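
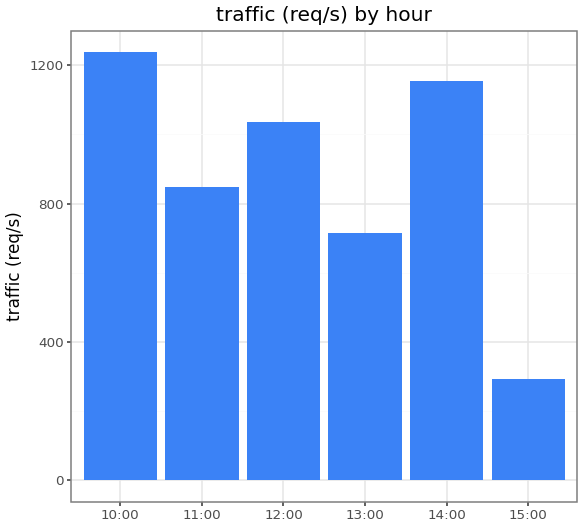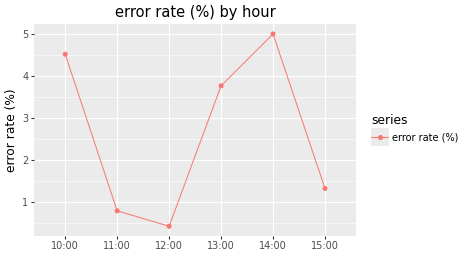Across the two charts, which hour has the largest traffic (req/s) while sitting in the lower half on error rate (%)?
12:00

Chart 2 median error rate (%) ≈ 2.5; below-median hours: 11:00, 12:00, 15:00. Among those, 12:00 has the highest traffic (req/s) (≈ 1000).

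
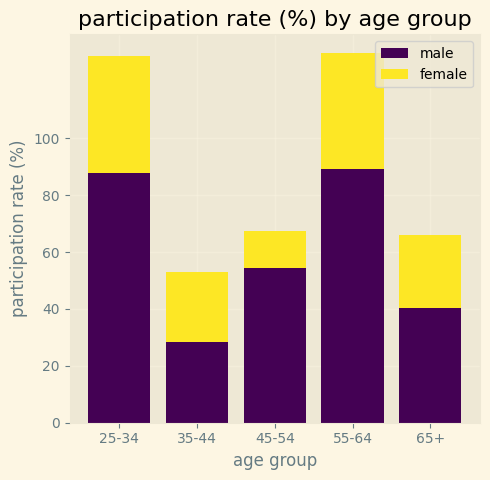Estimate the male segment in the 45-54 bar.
≈ 60

male top ≈ 60, bottom ≈ 0; segment ≈ 60.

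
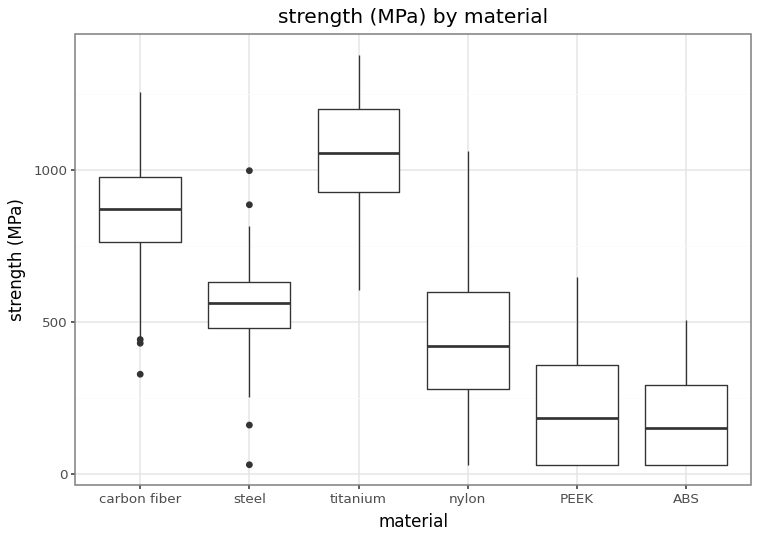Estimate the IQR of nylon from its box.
≈ 300

Q3 ≈ 600, Q1 ≈ 300; IQR ≈ 300.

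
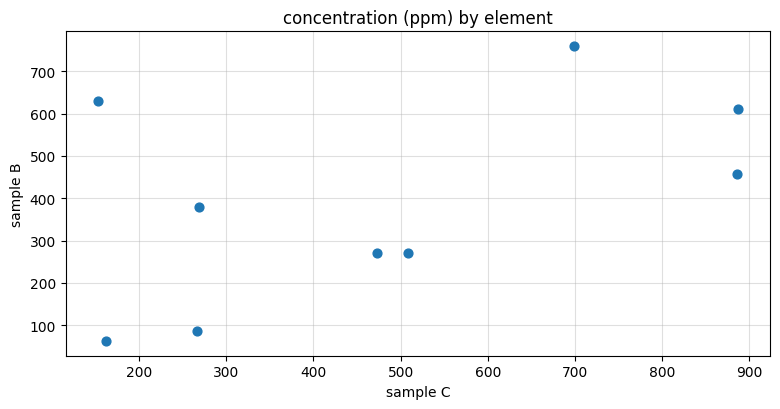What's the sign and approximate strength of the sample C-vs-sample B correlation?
Points are positively correlated; moderate (|r| ≈ 0.5).

positive, moderate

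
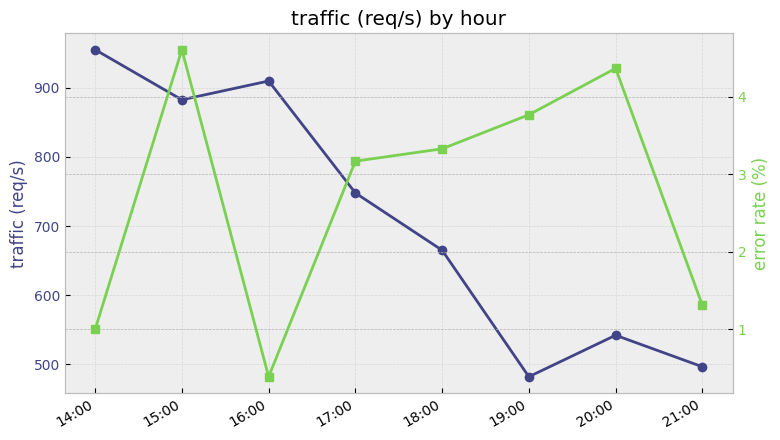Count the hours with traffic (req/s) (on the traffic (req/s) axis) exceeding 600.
Above 600: 14:00, 15:00, 16:00, 17:00, 18:00.

5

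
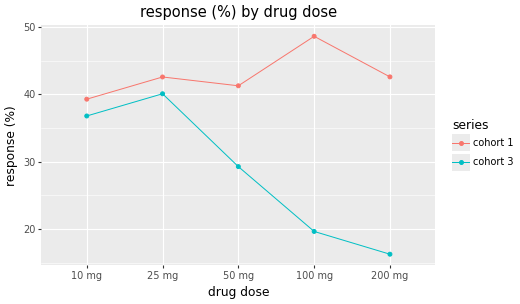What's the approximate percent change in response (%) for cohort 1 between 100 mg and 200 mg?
≈ -10%

100 mg ≈ 50, 200 mg ≈ 45; (45 − 50) / 50 ≈ -10%.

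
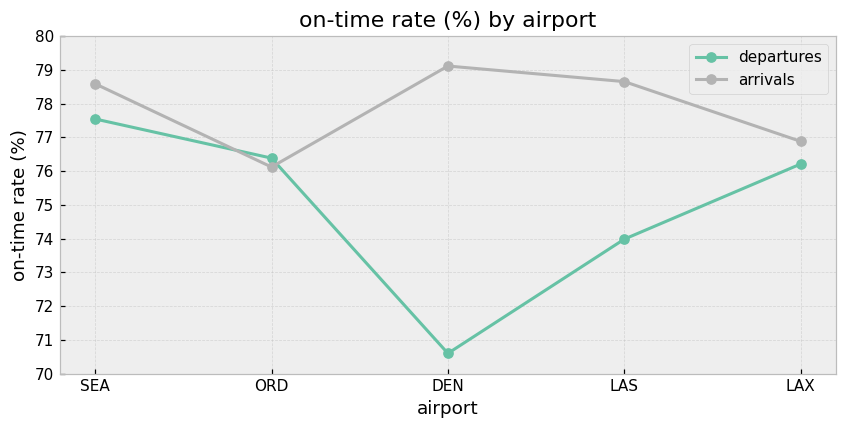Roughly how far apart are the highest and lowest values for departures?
≈ 7

Max SEA ≈ 78, min DEN ≈ 71; range ≈ 7.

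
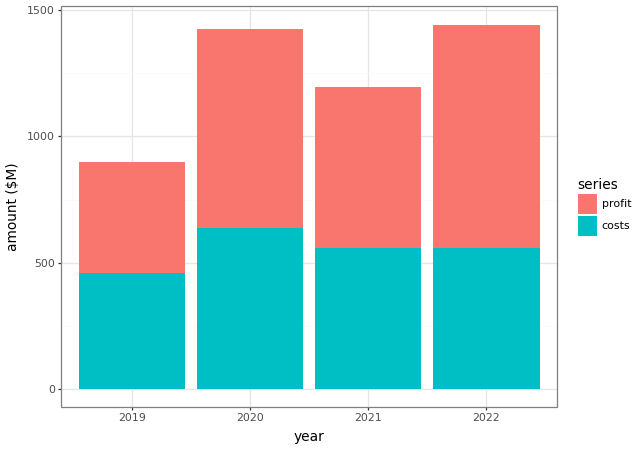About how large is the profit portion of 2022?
≈ 800

profit top ≈ 1400, bottom ≈ 600; segment ≈ 800.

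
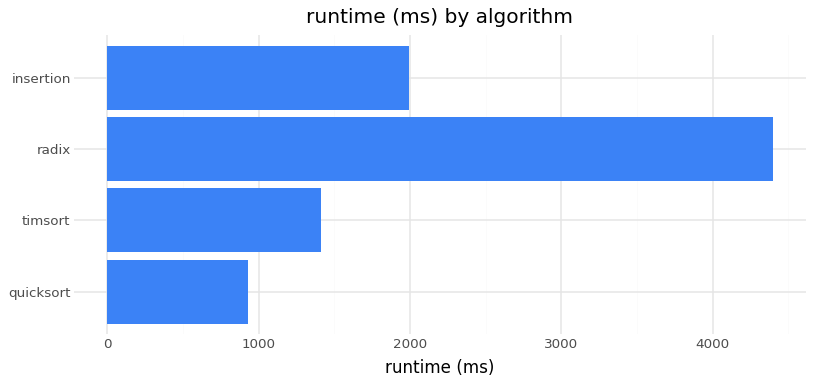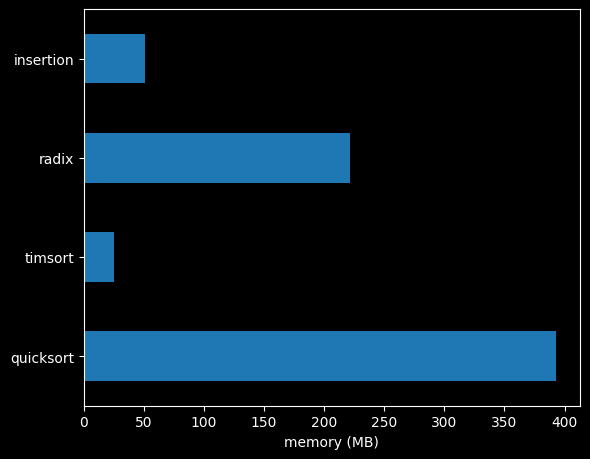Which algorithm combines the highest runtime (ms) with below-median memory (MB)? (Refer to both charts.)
insertion

Chart 2 median memory (MB) ≈ 150; below-median algorithms: timsort, insertion. Among those, insertion has the highest runtime (ms) (≈ 2000).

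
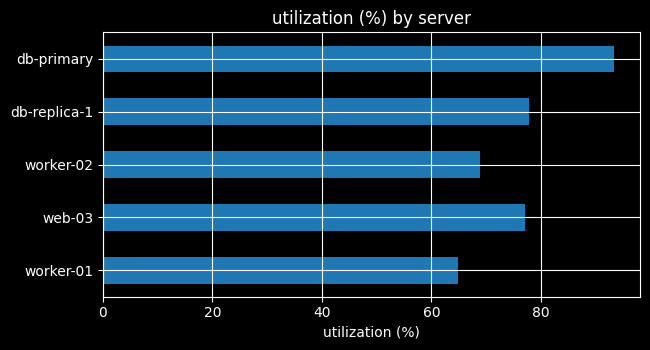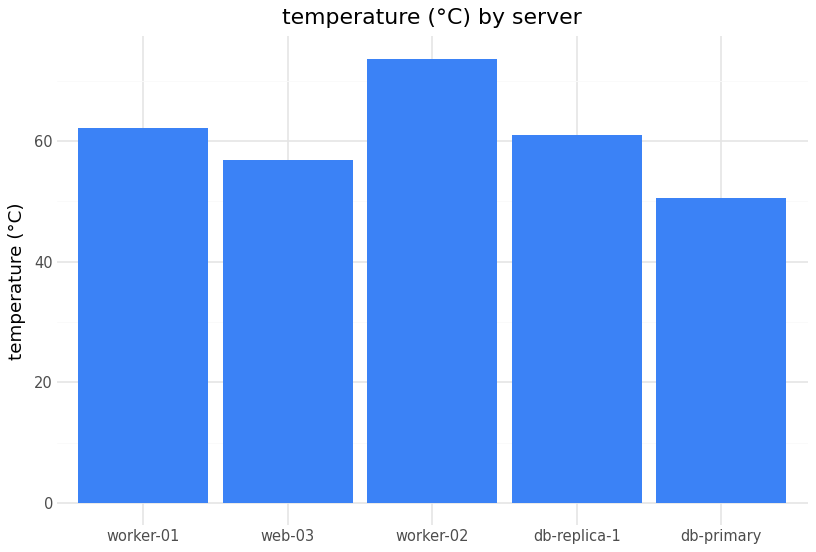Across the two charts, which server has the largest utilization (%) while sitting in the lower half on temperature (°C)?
db-primary

Chart 2 median temperature (°C) ≈ 60; below-median servers: web-03, db-primary. Among those, db-primary has the highest utilization (%) (≈ 90).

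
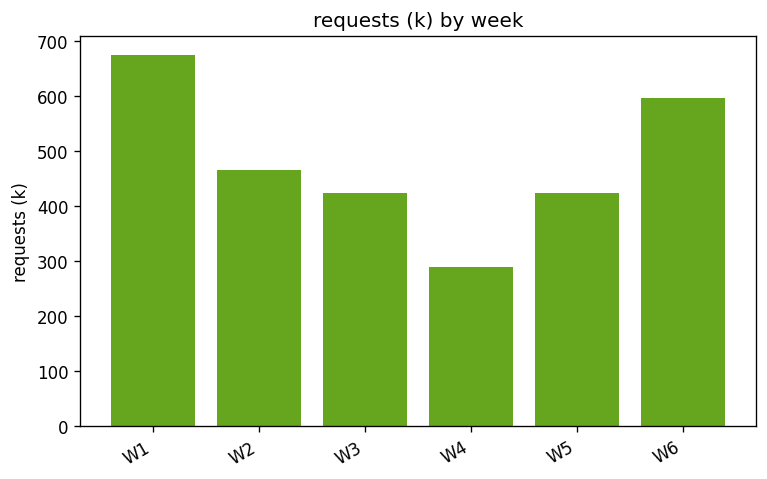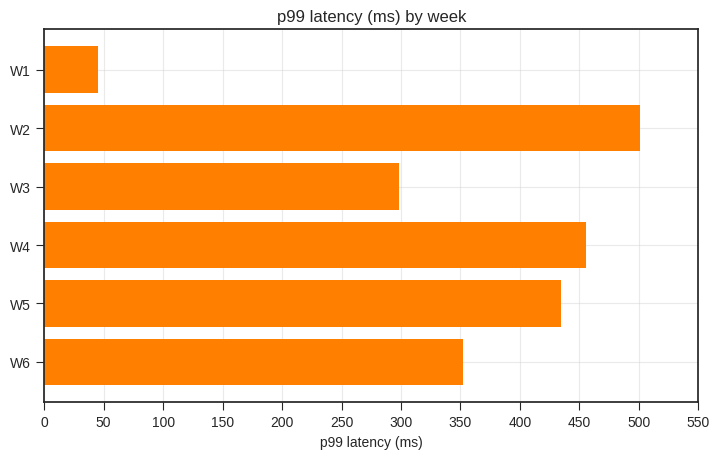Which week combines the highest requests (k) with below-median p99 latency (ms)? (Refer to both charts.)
Chart 2 median p99 latency (ms) ≈ 400; below-median weeks: W1, W3, W6. Among those, W1 has the highest requests (k) (≈ 700).

W1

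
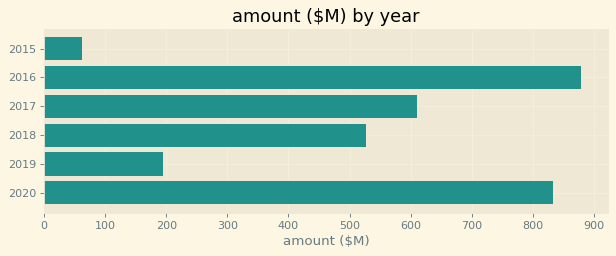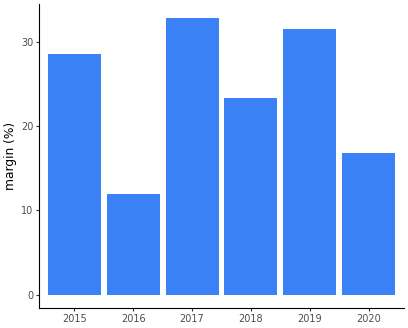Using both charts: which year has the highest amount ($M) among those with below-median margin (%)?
2016

Chart 2 median margin (%) ≈ 25; below-median years: 2016, 2018, 2020. Among those, 2016 has the highest amount ($M) (≈ 900).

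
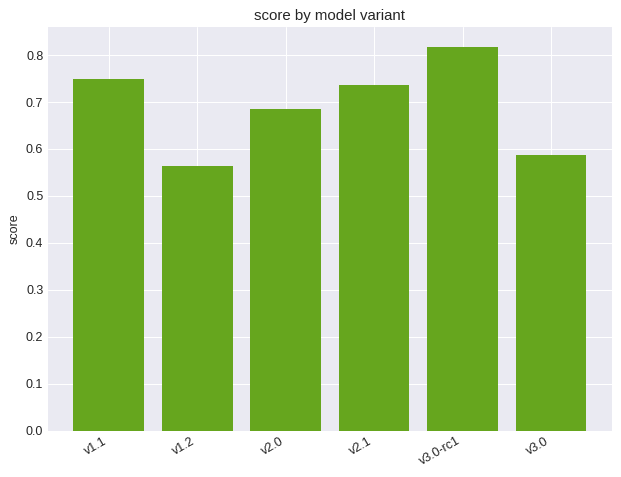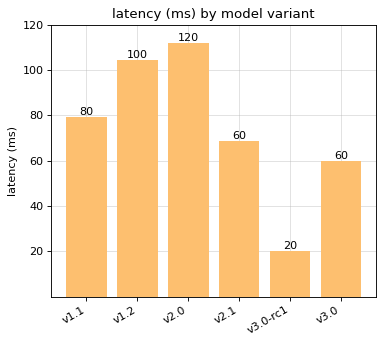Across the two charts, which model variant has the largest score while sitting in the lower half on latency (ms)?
v3.0-rc1

Chart 2 median latency (ms) ≈ 80; below-median model variants: v2.1, v3.0-rc1, v3.0. Among those, v3.0-rc1 has the highest score (≈ 0.8).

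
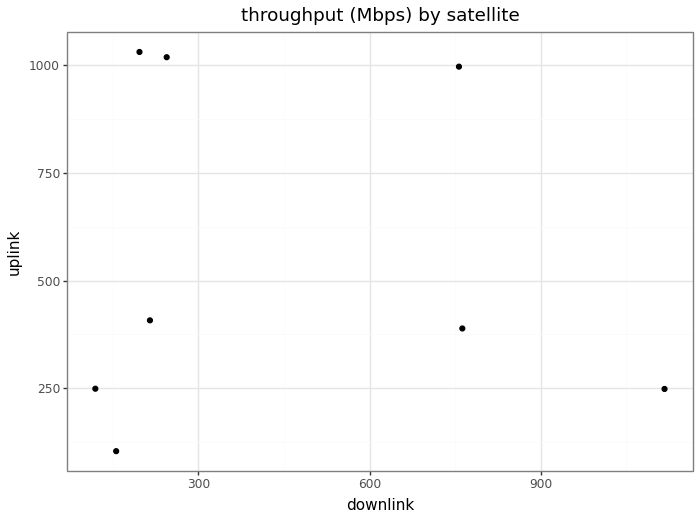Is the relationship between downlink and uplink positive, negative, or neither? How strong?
no clear correlation

Points are roughly uncorrelated; weak (|r| ≈ 0.1).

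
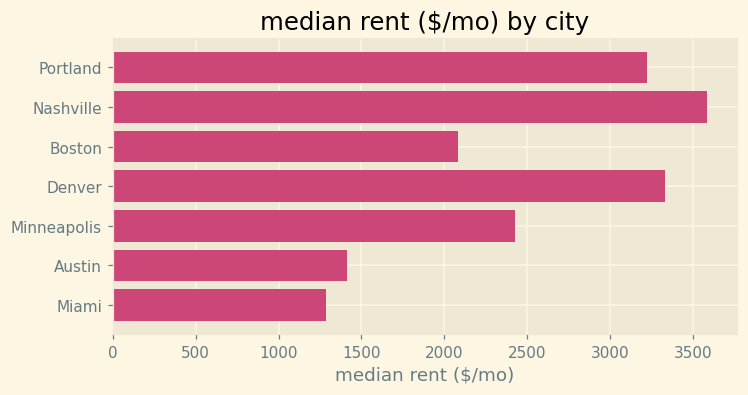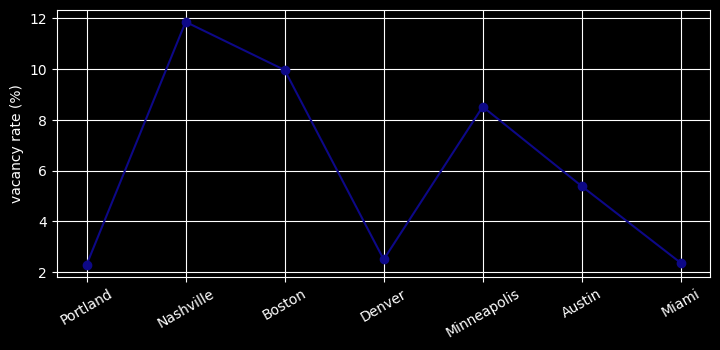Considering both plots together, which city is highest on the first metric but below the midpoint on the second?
Chart 2 median vacancy rate (%) ≈ 6; below-median cities: Portland, Denver, Miami. Among those, Denver has the highest median rent ($/mo) (≈ 3500).

Denver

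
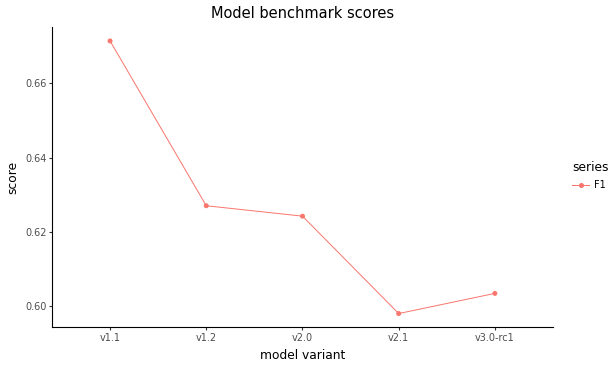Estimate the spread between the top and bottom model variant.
Max v1.1 ≈ 0.67, min v2.1 ≈ 0.60; range ≈ 0.07.

≈ 0.07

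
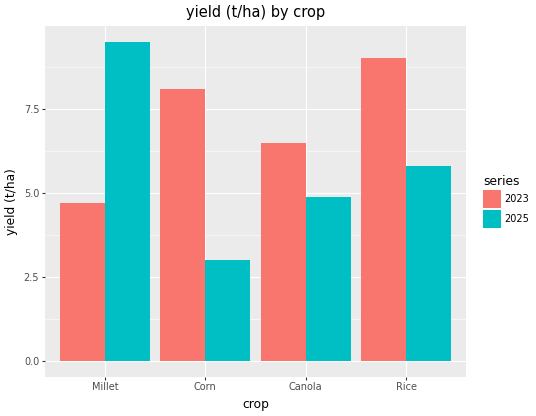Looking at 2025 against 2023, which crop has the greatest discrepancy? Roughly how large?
Corn: 2025 ≈ 3, 2023 ≈ 8 → gap ≈ 5. Next-largest (Millet) is only ≈ 4.

Corn, ≈ 5 t/ha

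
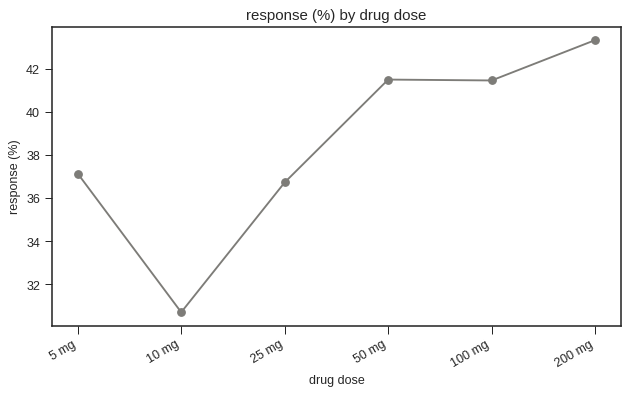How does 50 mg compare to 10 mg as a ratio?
50 mg ≈ 42, 10 mg ≈ 30; 42/30 ≈ 1.4.

≈ 1.4×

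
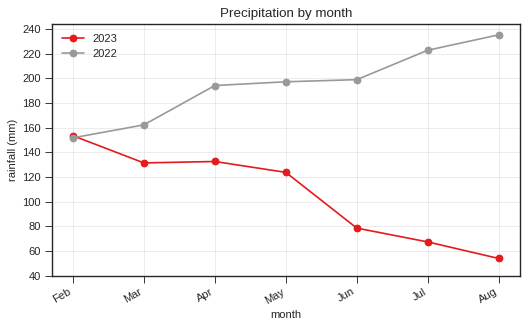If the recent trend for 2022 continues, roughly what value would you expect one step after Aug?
≈ 260

Last three: 200, 220, 240 → slope ≈ 20/step → next ≈ 260.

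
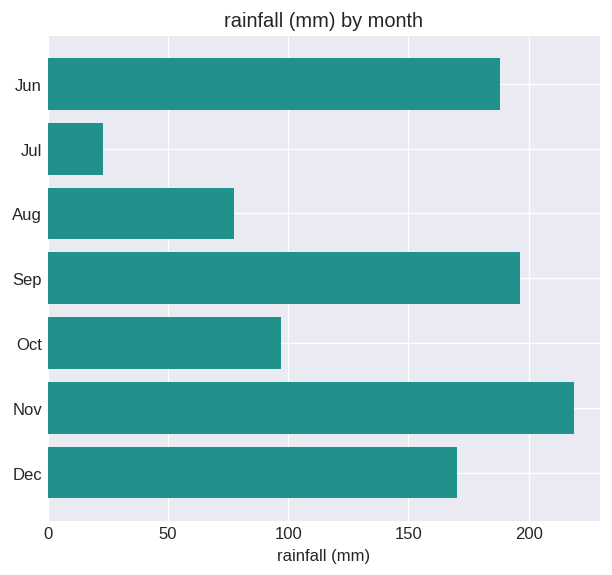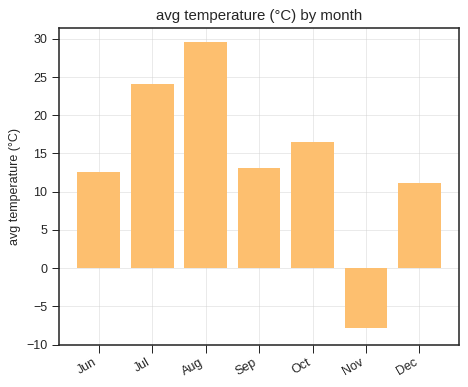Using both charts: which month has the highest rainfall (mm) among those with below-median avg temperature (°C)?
Chart 2 median avg temperature (°C) ≈ 15; below-median months: Jun, Nov, Dec. Among those, Nov has the highest rainfall (mm) (≈ 225).

Nov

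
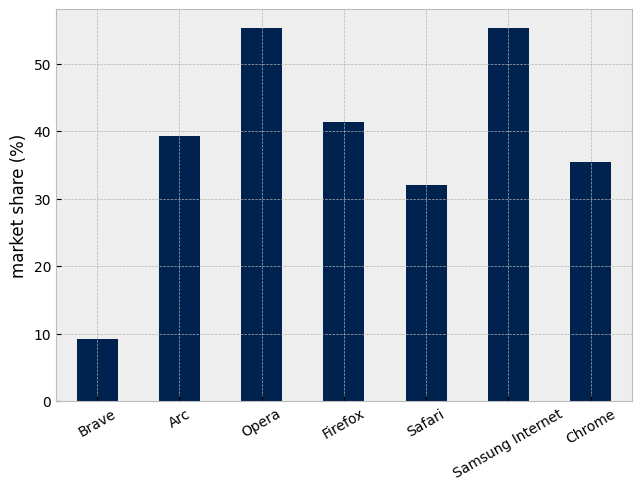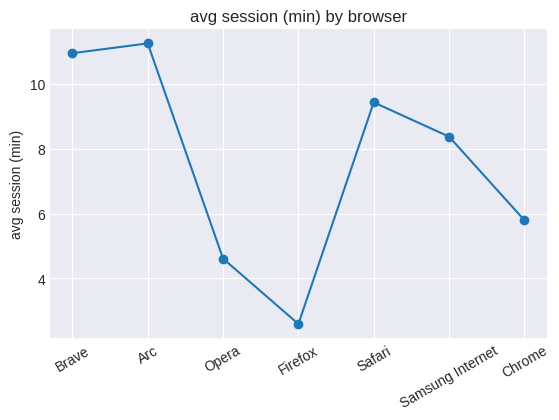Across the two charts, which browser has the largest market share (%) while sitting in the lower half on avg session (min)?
Opera

Chart 2 median avg session (min) ≈ 8; below-median browsers: Opera, Firefox, Chrome. Among those, Opera has the highest market share (%) (≈ 60).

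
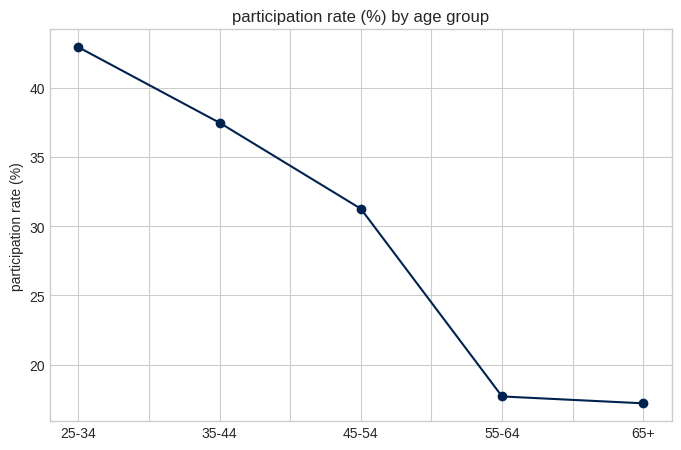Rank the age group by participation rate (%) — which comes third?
45-54

Top 4: 25-34 ≈ 45, 35-44 ≈ 35, 45-54 ≈ 30, 55-64 ≈ 20.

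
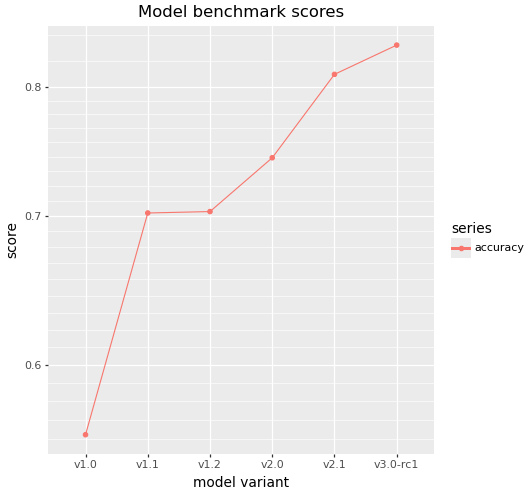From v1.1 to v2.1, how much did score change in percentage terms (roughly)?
≈ +14.3%

v1.1 ≈ 0.70, v2.1 ≈ 0.80; (0.80 − 0.70) / 0.70 ≈ +14.3%.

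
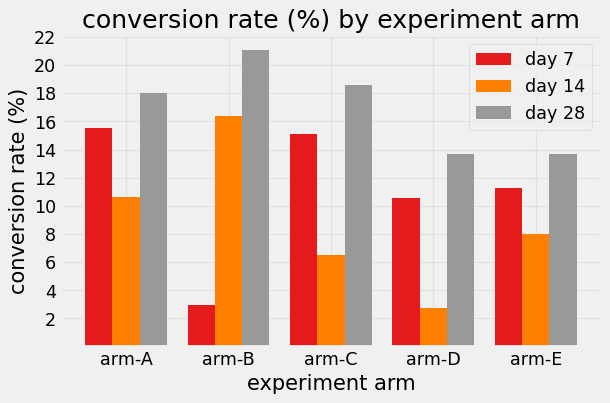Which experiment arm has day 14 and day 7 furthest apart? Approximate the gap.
arm-B, ≈ 14 %

arm-B: day 14 ≈ 16, day 7 ≈ 2 → gap ≈ 14. Next-largest (arm-C) is only ≈ 10.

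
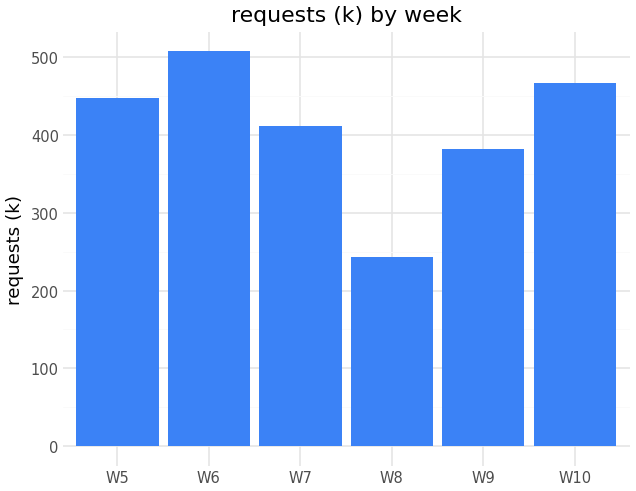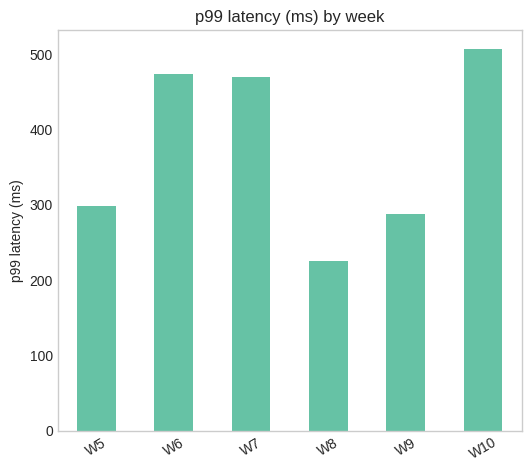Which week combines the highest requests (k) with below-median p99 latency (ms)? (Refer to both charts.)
Chart 2 median p99 latency (ms) ≈ 400; below-median weeks: W5, W8, W9. Among those, W5 has the highest requests (k) (≈ 450).

W5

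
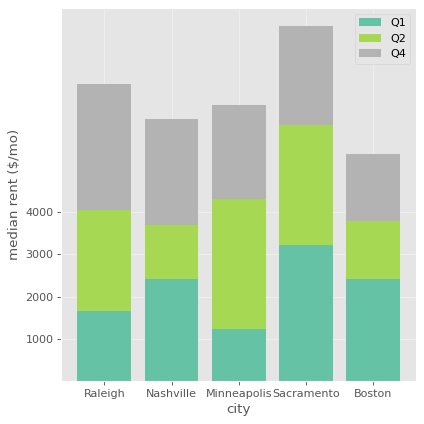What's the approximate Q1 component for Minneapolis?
≈ 1000

Q1 top ≈ 1000, bottom ≈ 0; segment ≈ 1000.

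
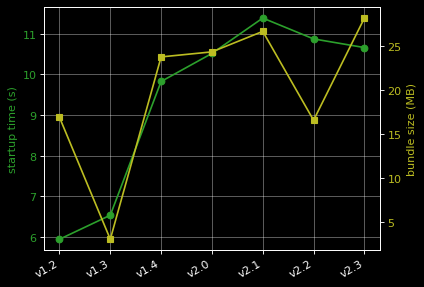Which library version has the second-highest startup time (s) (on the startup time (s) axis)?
v2.2

Top 3 (on the startup time (s) axis): v2.1 ≈ 11.5, v2.2 ≈ 11.0, v2.3 ≈ 10.5.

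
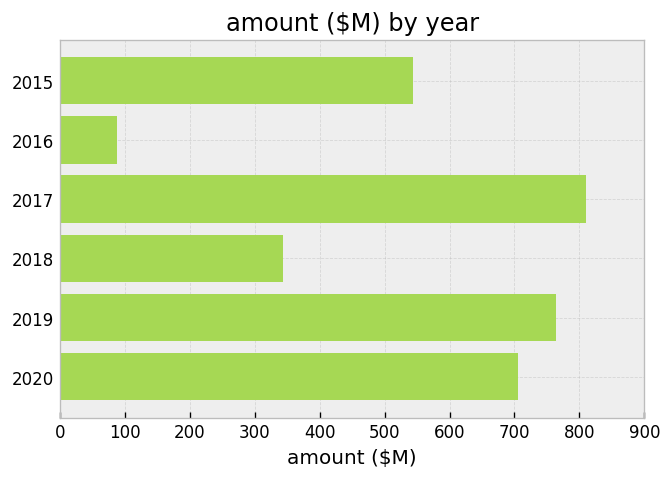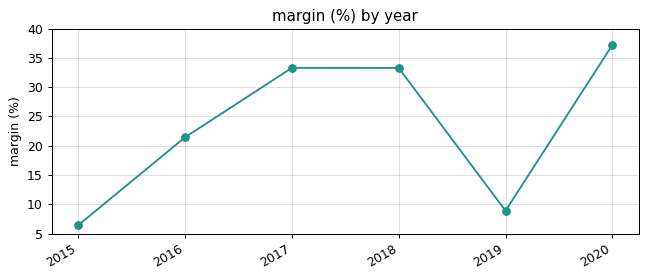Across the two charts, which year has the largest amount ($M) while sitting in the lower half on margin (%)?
2019

Chart 2 median margin (%) ≈ 25; below-median years: 2015, 2016, 2019. Among those, 2019 has the highest amount ($M) (≈ 800).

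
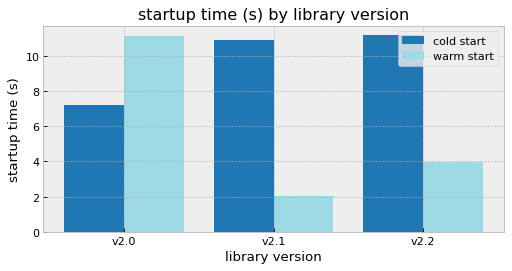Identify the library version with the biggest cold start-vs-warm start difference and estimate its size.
v2.1, ≈ 9 s

v2.1: cold start ≈ 11, warm start ≈ 2 → gap ≈ 9. Next-largest (v2.2) is only ≈ 7.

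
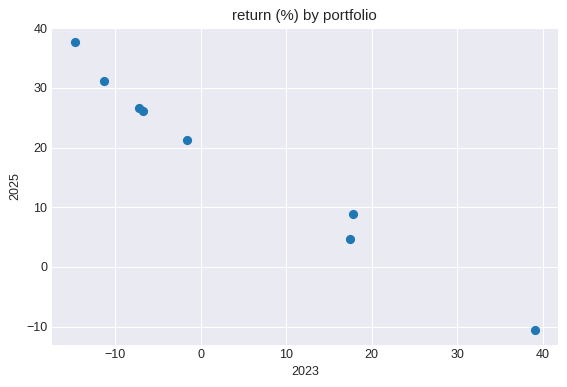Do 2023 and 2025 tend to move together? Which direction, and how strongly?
negative, strong

Points are negatively correlated; strong (|r| ≈ 1.0).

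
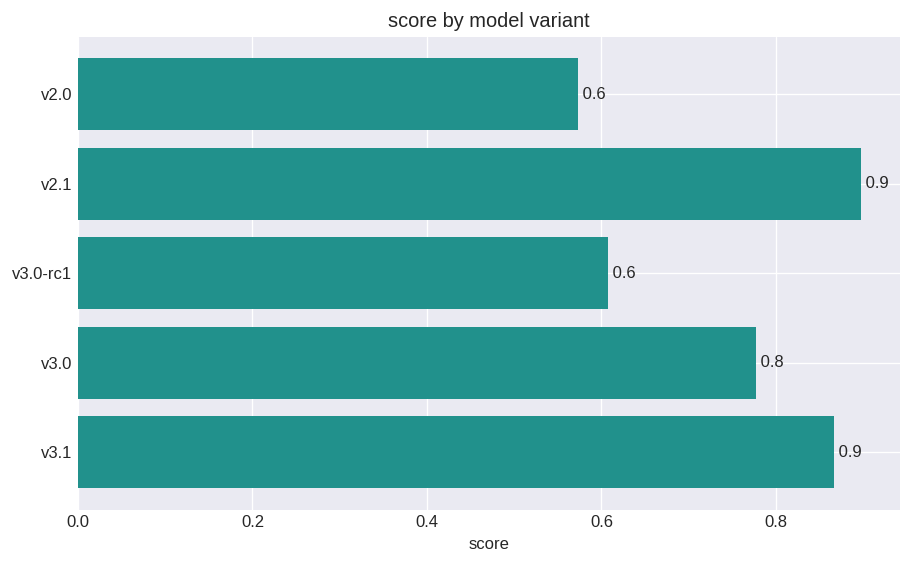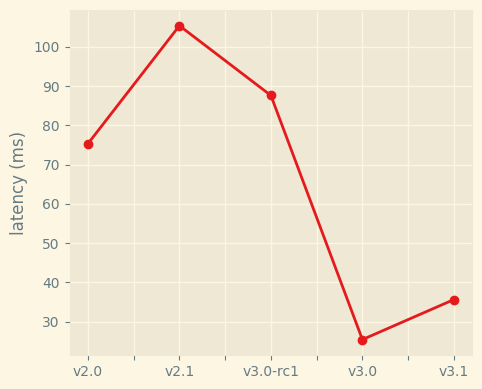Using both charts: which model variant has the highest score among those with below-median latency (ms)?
v3.1

Chart 2 median latency (ms) ≈ 80; below-median model variants: v3.0, v3.1. Among those, v3.1 has the highest score (≈ 0.9).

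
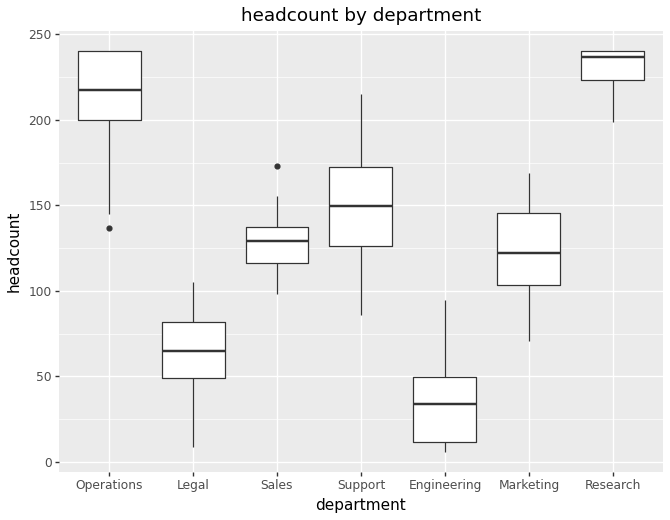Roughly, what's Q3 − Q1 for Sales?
Q3 ≈ 140, Q1 ≈ 120; IQR ≈ 20.

≈ 20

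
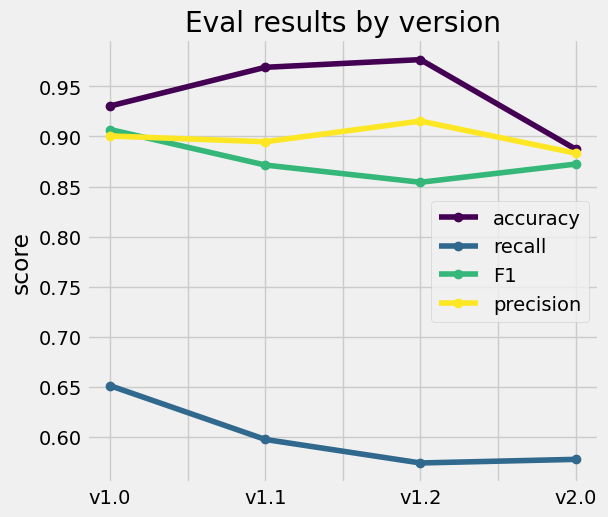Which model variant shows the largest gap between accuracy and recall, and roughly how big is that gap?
v1.2, ≈ 0.45

v1.2: accuracy ≈ 1.00, recall ≈ 0.55 → gap ≈ 0.45. Next-largest (v1.1) is only ≈ 0.35.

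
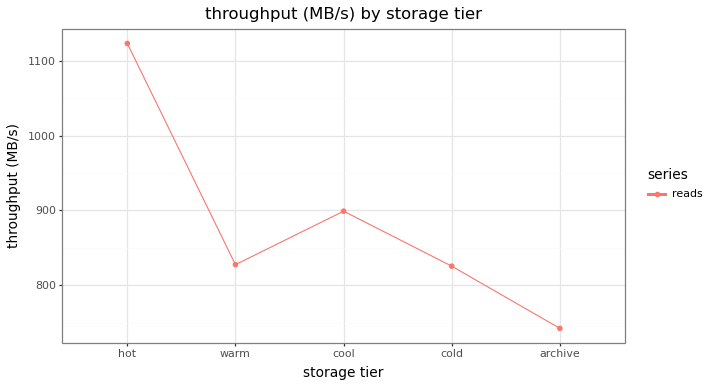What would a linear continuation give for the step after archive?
Last three: 900, 850, 750 → slope ≈ -75/step → next ≈ 675.

≈ 675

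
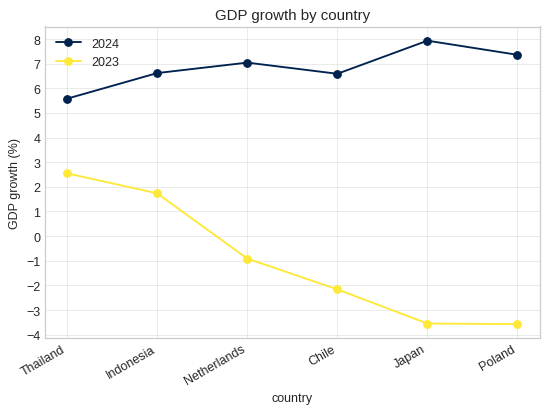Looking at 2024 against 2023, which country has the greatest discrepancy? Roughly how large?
Japan: 2024 ≈ 8, 2023 ≈ -4 → gap ≈ 12. Next-largest (Poland) is only ≈ 11.

Japan, ≈ 12 %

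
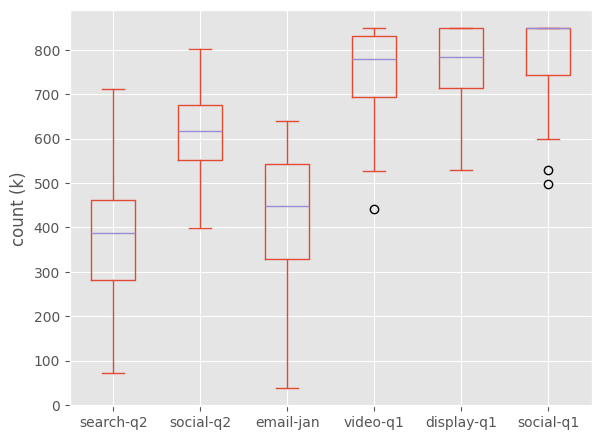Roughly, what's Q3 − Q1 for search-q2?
≈ 150

Q3 ≈ 450, Q1 ≈ 300; IQR ≈ 150.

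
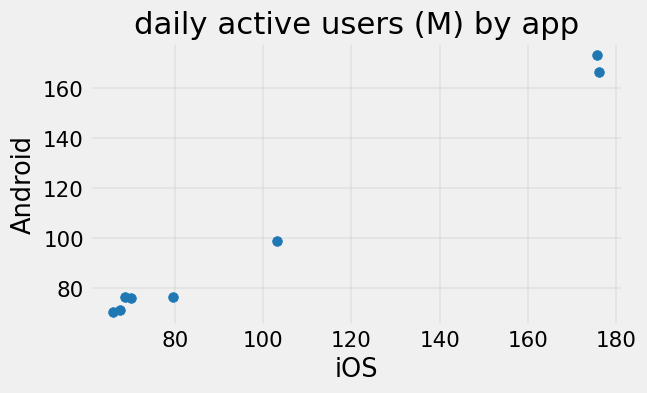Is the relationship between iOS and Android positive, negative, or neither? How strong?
positive, strong

Points are positively correlated; strong (|r| ≈ 1.0).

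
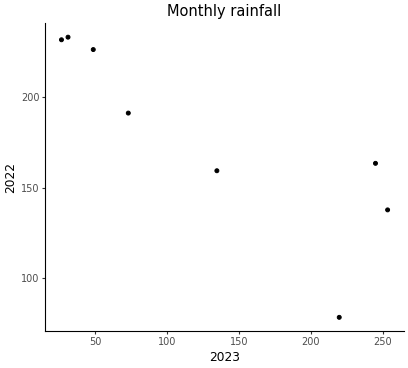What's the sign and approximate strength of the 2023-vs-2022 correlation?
negative, strong

Points are negatively correlated; strong (|r| ≈ 0.8).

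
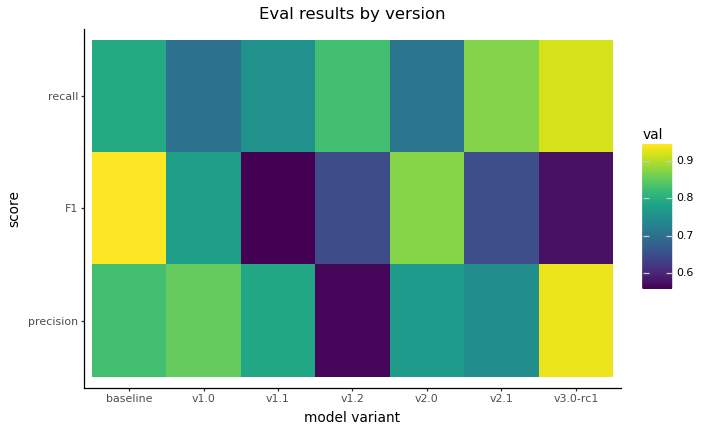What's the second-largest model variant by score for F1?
v2.0

Top 3 for F1: baseline ≈ 0.95, v2.0 ≈ 0.90, v1.0 ≈ 0.80.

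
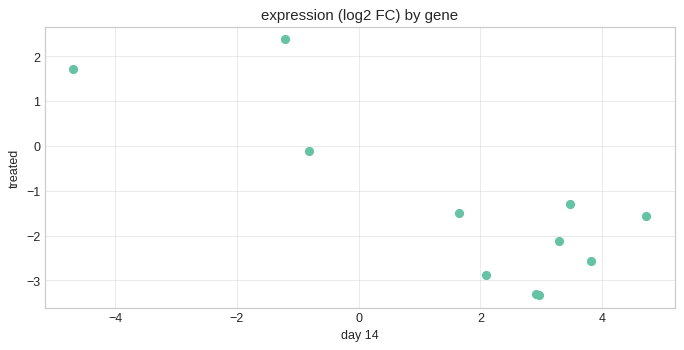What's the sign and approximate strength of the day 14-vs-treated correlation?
Points are negatively correlated; strong (|r| ≈ 0.8).

negative, strong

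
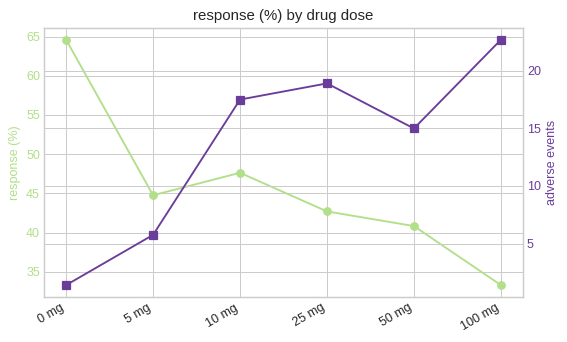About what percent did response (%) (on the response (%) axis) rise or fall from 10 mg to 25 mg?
≈ -10%

10 mg ≈ 50, 25 mg ≈ 45; (45 − 50) / 50 ≈ -10%.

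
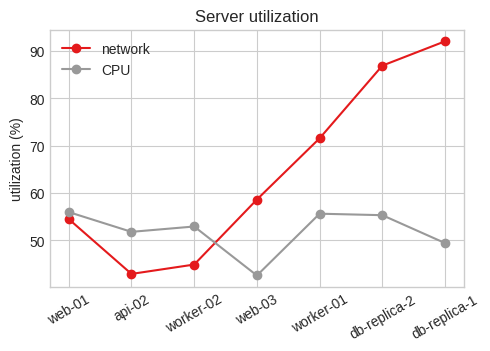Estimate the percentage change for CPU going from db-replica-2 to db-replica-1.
db-replica-2 ≈ 55, db-replica-1 ≈ 50; (50 − 55) / 55 ≈ -9.1%.

≈ -9.1%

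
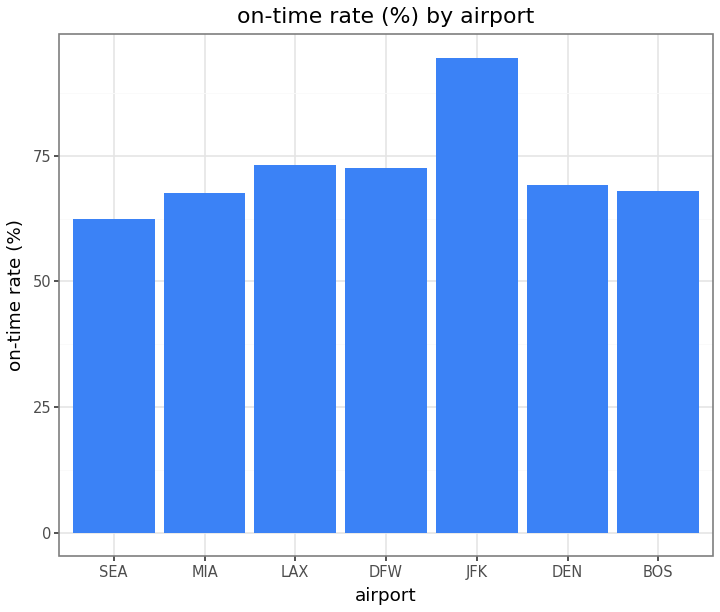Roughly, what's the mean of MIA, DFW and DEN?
≈ 70

(70 + 70 + 70) / 3 ≈ 70.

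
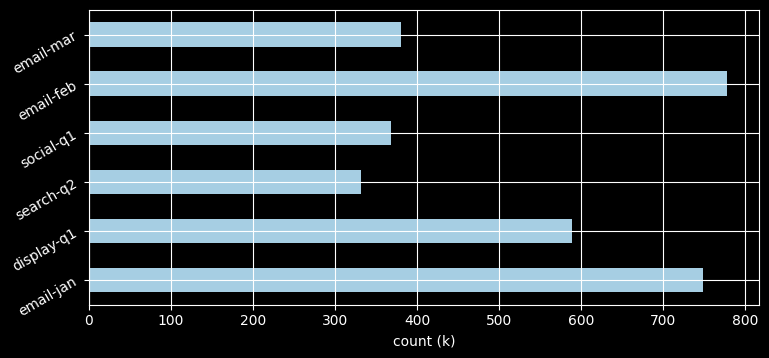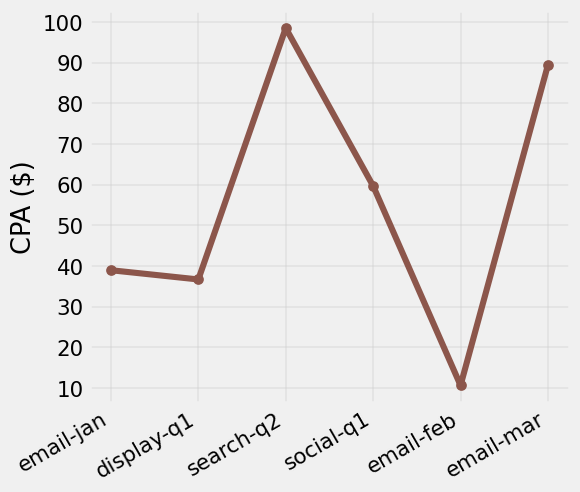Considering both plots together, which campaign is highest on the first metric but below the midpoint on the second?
Chart 2 median CPA ($) ≈ 50; below-median campaigns: email-jan, display-q1, email-feb. Among those, email-feb has the highest count (k) (≈ 800).

email-feb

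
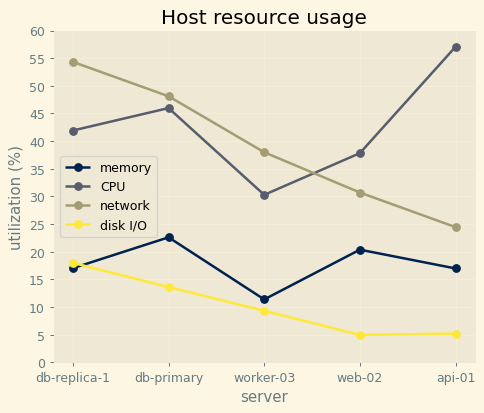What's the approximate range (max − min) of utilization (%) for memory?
Max db-primary ≈ 25, min worker-03 ≈ 10; range ≈ 15.

≈ 15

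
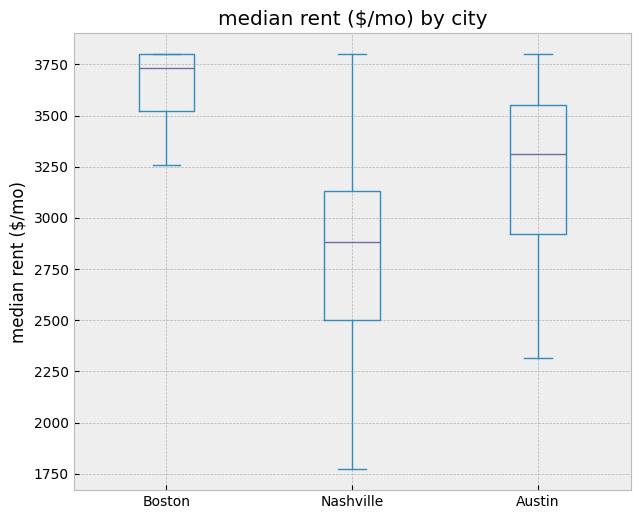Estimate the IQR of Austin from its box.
≈ 700

Q3 ≈ 3600, Q1 ≈ 2900; IQR ≈ 700.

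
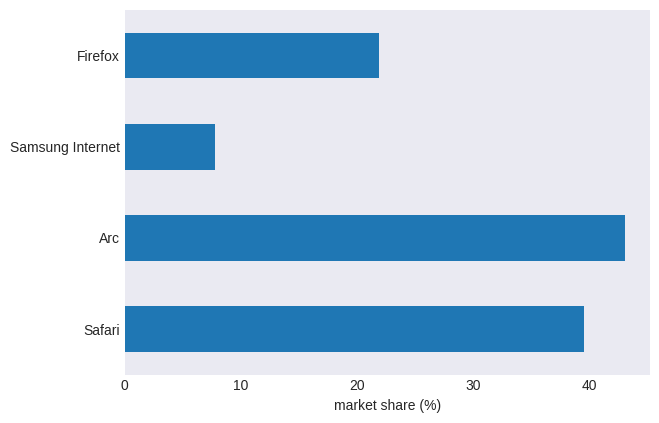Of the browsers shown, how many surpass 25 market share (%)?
2

Above 25: Safari, Arc.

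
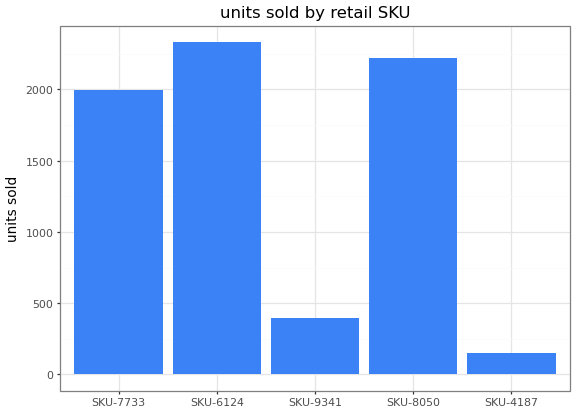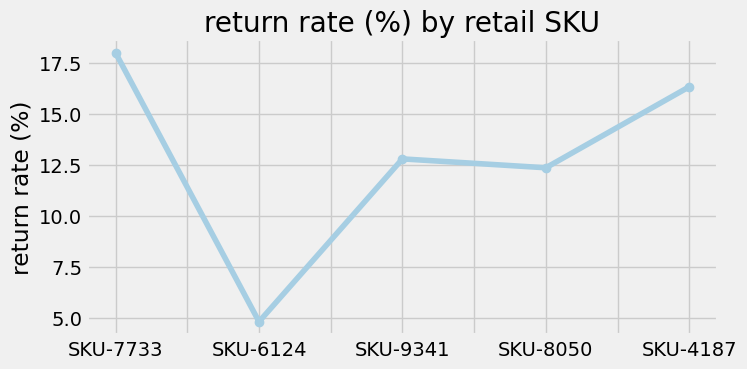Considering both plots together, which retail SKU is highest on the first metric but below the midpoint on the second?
Chart 2 median return rate (%) ≈ 12; below-median retail SKUs: SKU-6124, SKU-8050. Among those, SKU-6124 has the highest units sold (≈ 2500).

SKU-6124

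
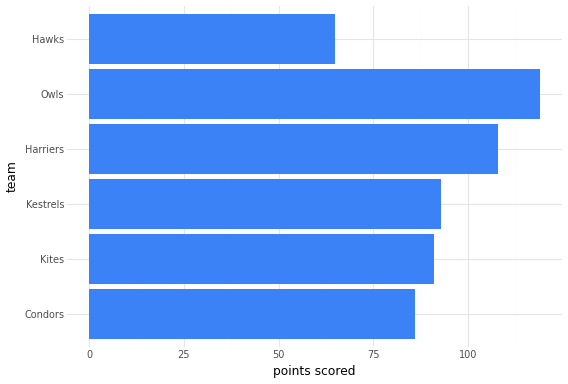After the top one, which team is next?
Top 3: Owls ≈ 120, Harriers ≈ 110, Kestrels ≈ 90.

Harriers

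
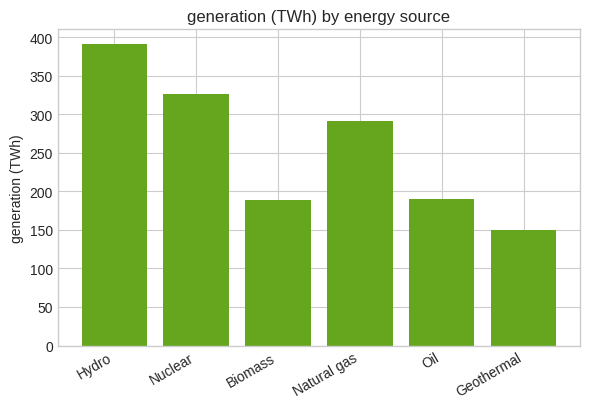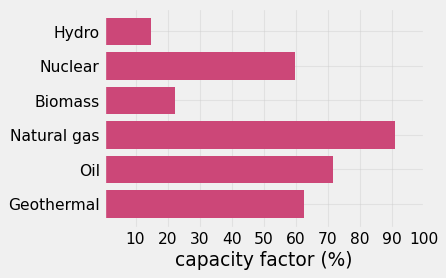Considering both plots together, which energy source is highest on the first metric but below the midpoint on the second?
Hydro

Chart 2 median capacity factor (%) ≈ 60; below-median energy sources: Hydro, Nuclear, Biomass. Among those, Hydro has the highest generation (TWh) (≈ 400).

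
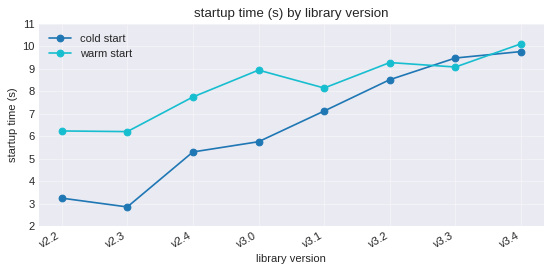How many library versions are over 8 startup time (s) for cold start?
Above 8: v3.2, v3.3, v3.4.

3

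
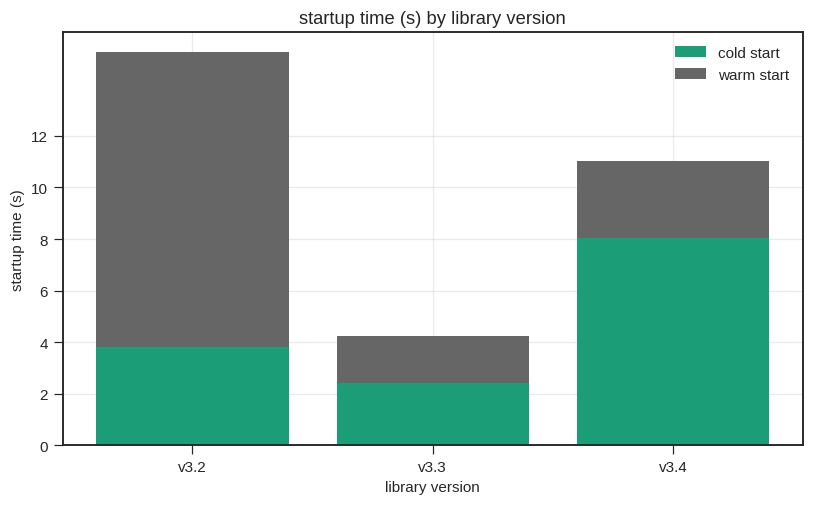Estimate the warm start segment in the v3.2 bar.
≈ 12

warm start top ≈ 16, bottom ≈ 4; segment ≈ 12.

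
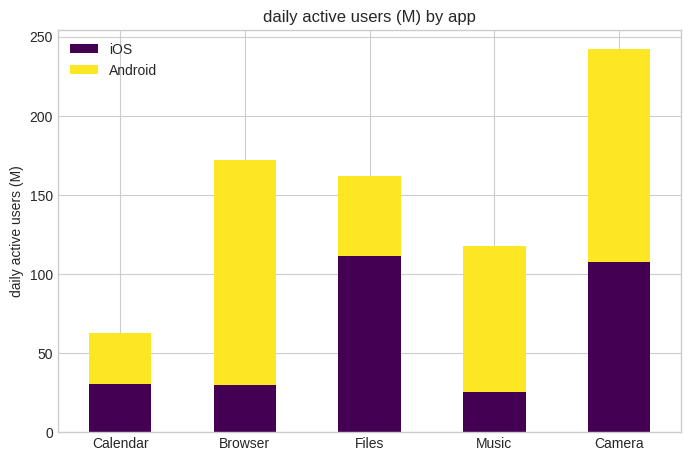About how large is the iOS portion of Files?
iOS top ≈ 100, bottom ≈ 0; segment ≈ 100.

≈ 100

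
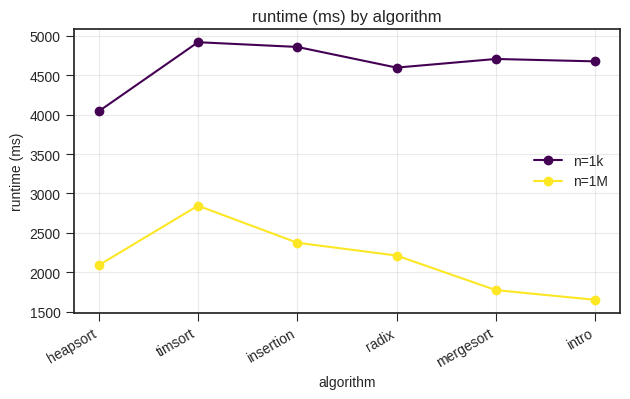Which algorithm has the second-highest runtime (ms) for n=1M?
insertion

Top 3 for n=1M: timsort ≈ 3000, insertion ≈ 2500, radix ≈ 2000.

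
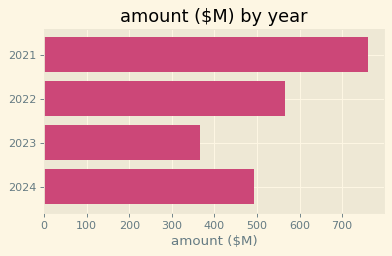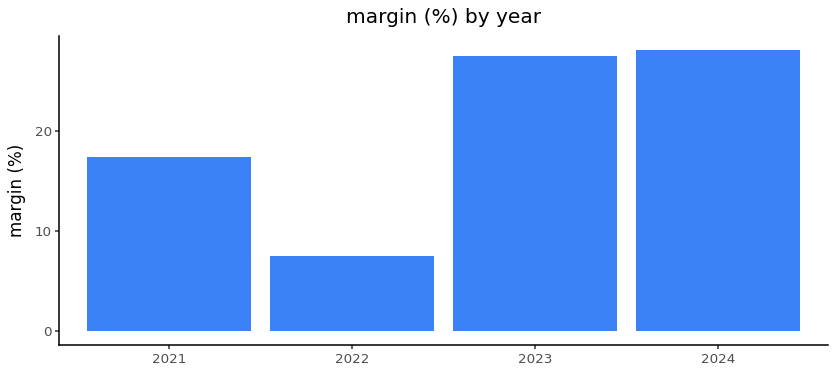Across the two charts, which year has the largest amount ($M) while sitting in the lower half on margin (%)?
Chart 2 median margin (%) ≈ 20; below-median years: 2021, 2022. Among those, 2021 has the highest amount ($M) (≈ 800).

2021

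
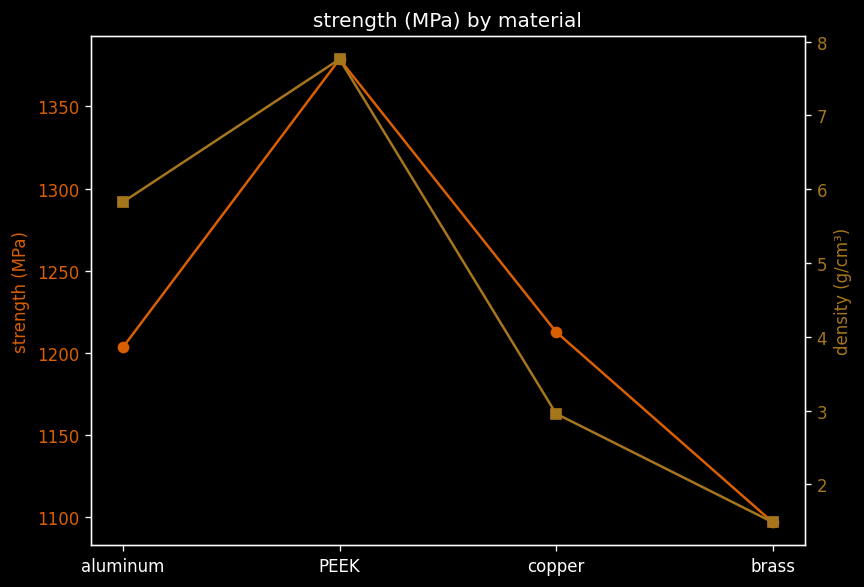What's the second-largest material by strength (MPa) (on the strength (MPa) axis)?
Top 3 (on the strength (MPa) axis): PEEK ≈ 1375, copper ≈ 1225, aluminum ≈ 1200.

copper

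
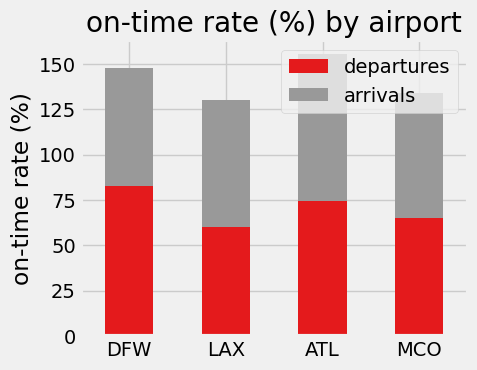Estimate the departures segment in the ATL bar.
≈ 80

departures top ≈ 80, bottom ≈ 0; segment ≈ 80.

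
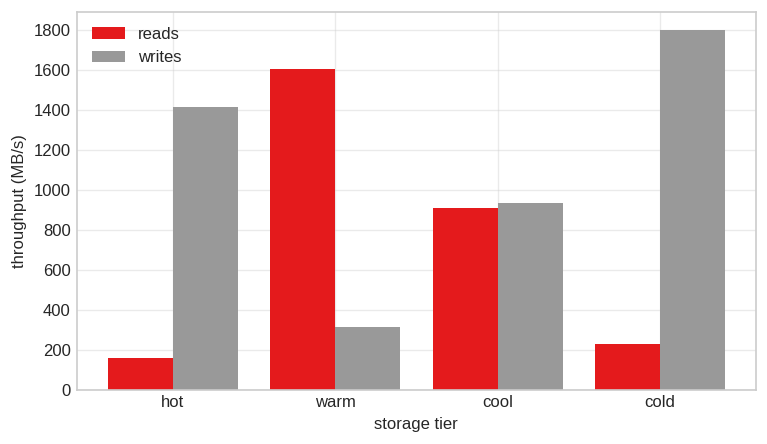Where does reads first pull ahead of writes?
warm

hot: reads ≈ 200 vs writes ≈ 1400 (not yet); warm: reads ≈ 1600 vs writes ≈ 400 (first crossover).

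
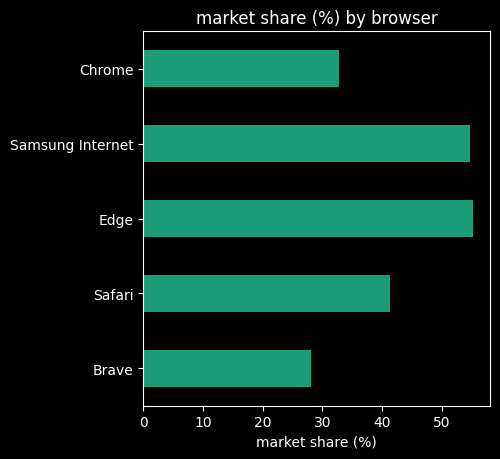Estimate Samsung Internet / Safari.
Samsung Internet ≈ 55, Safari ≈ 40; 55/40 ≈ 1.38.

≈ 1.38×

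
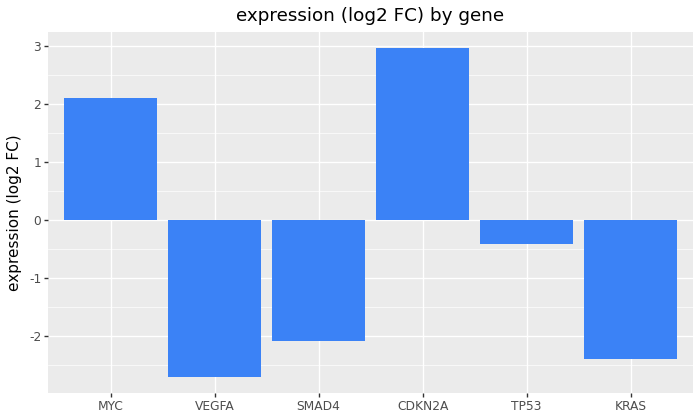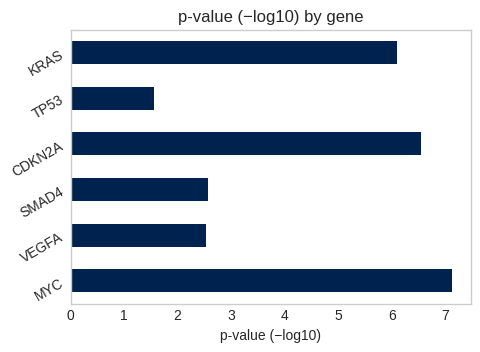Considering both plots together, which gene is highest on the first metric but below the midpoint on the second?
Chart 2 median p-value (−log10) ≈ 4; below-median genes: VEGFA, SMAD4, TP53. Among those, TP53 has the highest expression (log2 FC) (≈ -0.5).

TP53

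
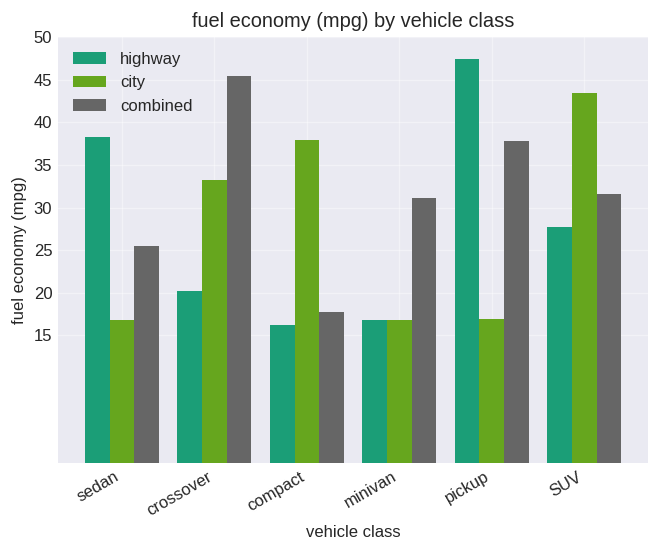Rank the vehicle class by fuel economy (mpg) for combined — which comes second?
Top 3 for combined: crossover ≈ 45, pickup ≈ 40, SUV ≈ 30.

pickup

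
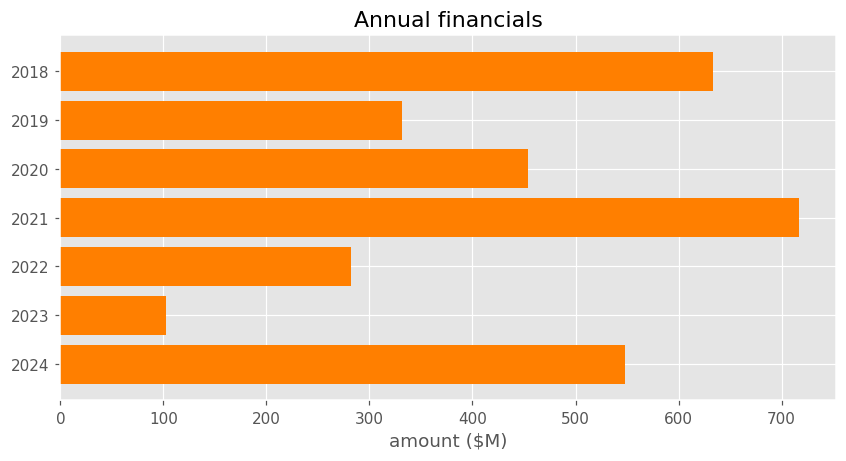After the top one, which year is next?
2018

Top 3: 2021 ≈ 700, 2018 ≈ 600, 2024 ≈ 500.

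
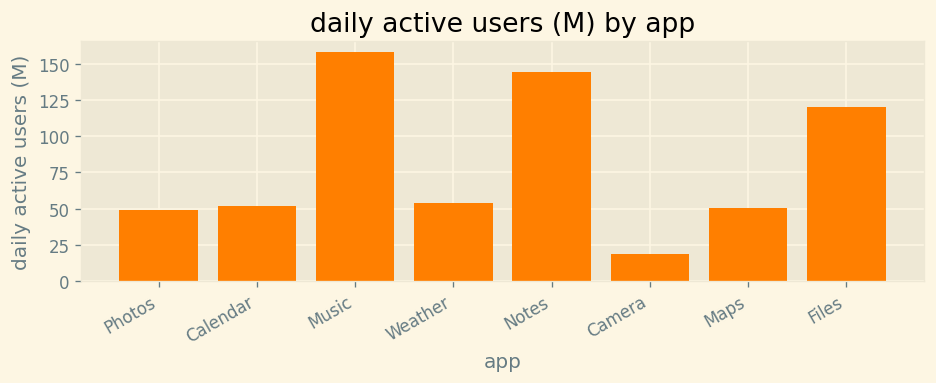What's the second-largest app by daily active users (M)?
Notes

Top 3: Music ≈ 160, Notes ≈ 140, Files ≈ 120.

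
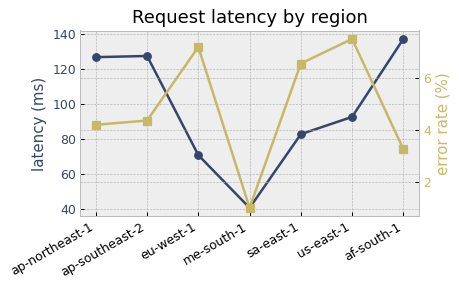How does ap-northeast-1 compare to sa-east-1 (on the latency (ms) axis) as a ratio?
≈ 1.62×

ap-northeast-1 ≈ 130, sa-east-1 ≈ 80; 130/80 ≈ 1.62.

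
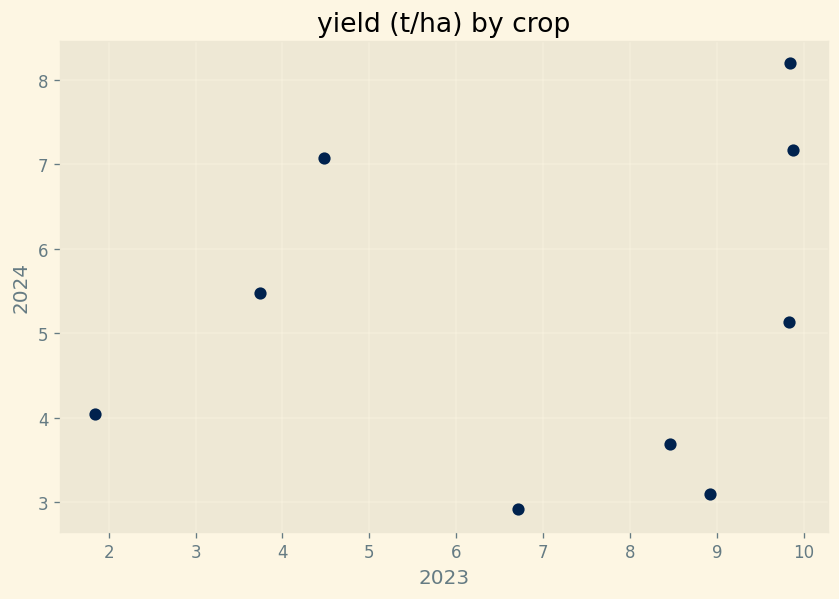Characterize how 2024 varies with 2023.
no clear correlation

Points are roughly uncorrelated; weak (|r| ≈ 0.2).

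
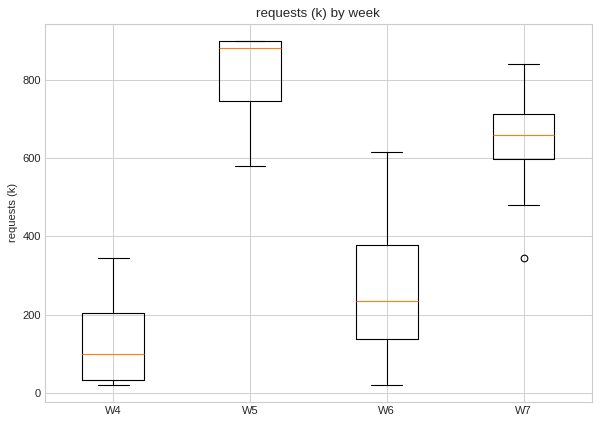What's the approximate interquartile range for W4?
≈ 200

Q3 ≈ 200, Q1 ≈ 0; IQR ≈ 200.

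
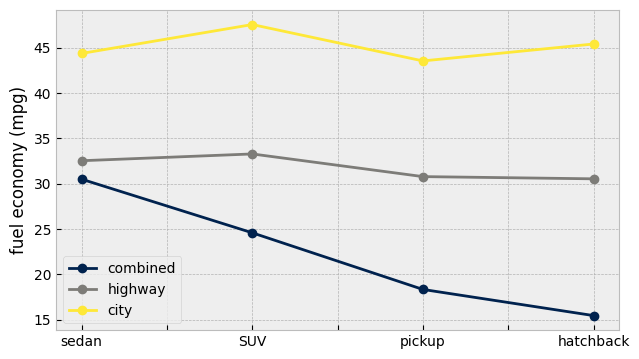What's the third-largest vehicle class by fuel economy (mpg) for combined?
Top 4 for combined: sedan ≈ 30, SUV ≈ 25, pickup ≈ 20, hatchback ≈ 15.

pickup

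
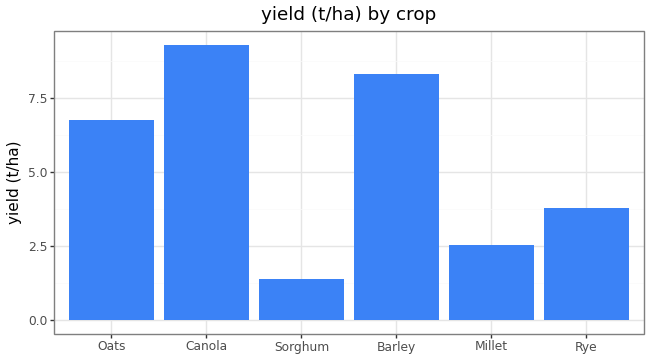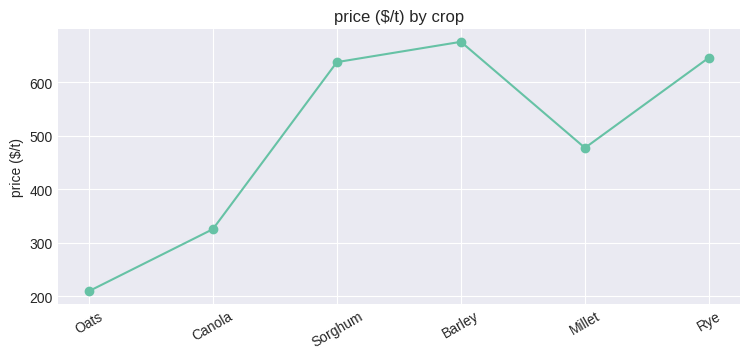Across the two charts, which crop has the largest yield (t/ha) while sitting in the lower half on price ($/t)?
Canola

Chart 2 median price ($/t) ≈ 600; below-median crops: Oats, Canola, Millet. Among those, Canola has the highest yield (t/ha) (≈ 9).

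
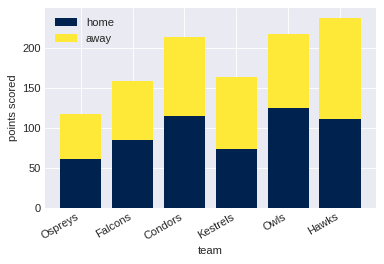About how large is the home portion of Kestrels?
home top ≈ 80, bottom ≈ 0; segment ≈ 80.

≈ 80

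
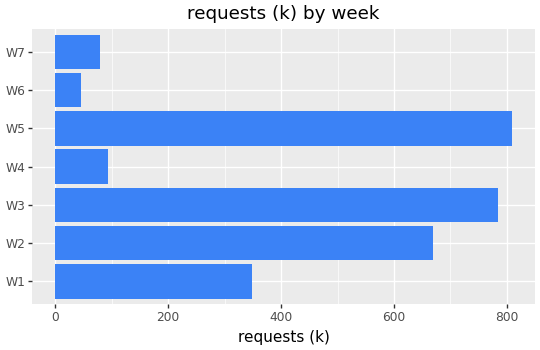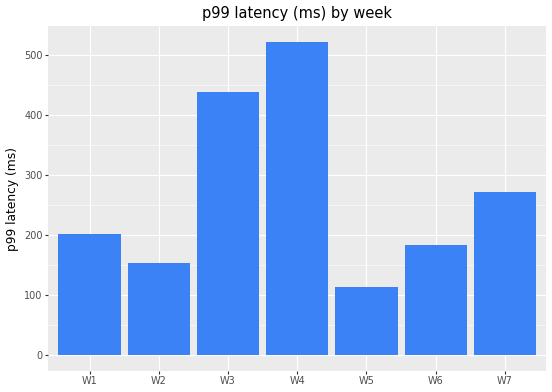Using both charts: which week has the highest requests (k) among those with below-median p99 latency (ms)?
W5

Chart 2 median p99 latency (ms) ≈ 200; below-median weeks: W2, W5, W6. Among those, W5 has the highest requests (k) (≈ 800).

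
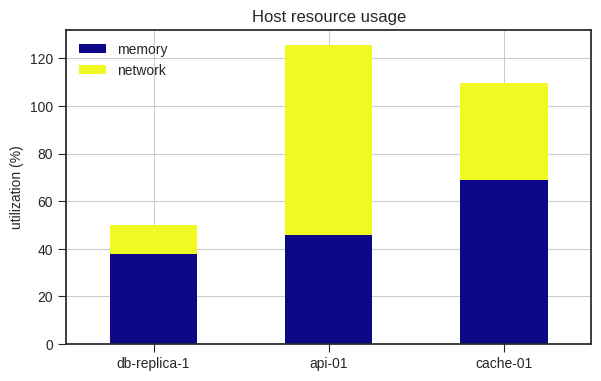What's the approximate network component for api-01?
≈ 80

network top ≈ 120, bottom ≈ 40; segment ≈ 80.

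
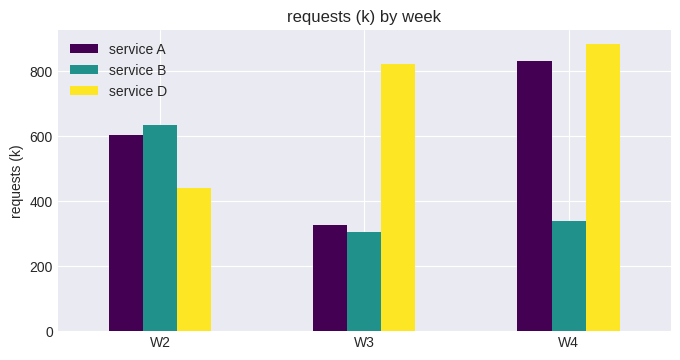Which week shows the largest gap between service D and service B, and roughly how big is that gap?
W4, ≈ 600 k

W4: service D ≈ 900, service B ≈ 300 → gap ≈ 600. Next-largest (W3) is only ≈ 500.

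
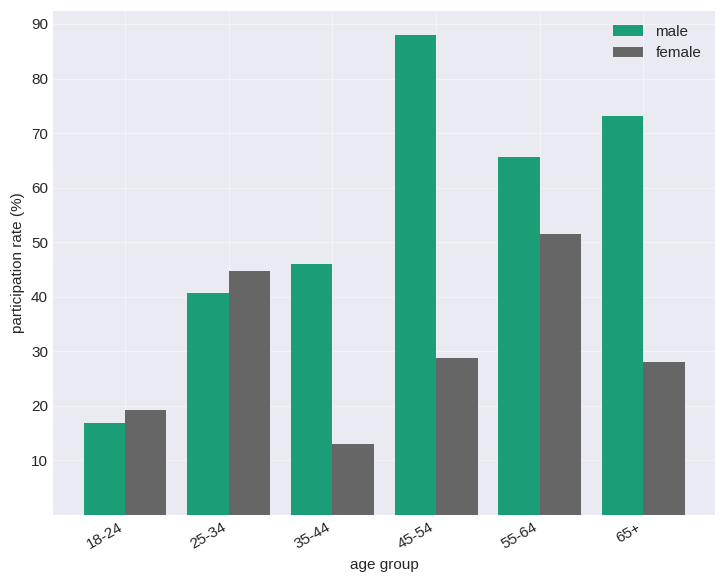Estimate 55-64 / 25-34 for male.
55-64 ≈ 70, 25-34 ≈ 40; 70/40 ≈ 1.75.

≈ 1.75×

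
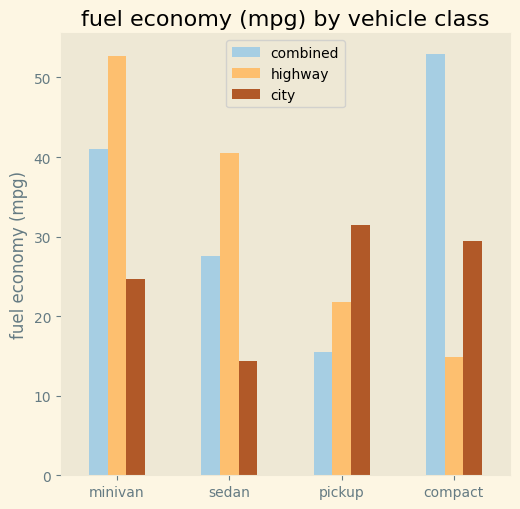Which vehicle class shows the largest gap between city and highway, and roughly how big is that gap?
minivan, ≈ 30 mpg

minivan: city ≈ 25, highway ≈ 55 → gap ≈ 30. Next-largest (sedan) is only ≈ 25.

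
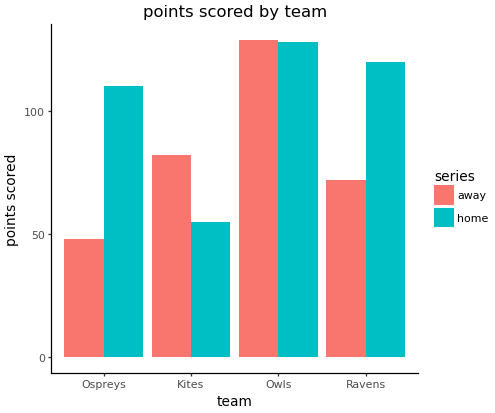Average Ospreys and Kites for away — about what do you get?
(40 + 80) / 2 ≈ 60.

≈ 60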